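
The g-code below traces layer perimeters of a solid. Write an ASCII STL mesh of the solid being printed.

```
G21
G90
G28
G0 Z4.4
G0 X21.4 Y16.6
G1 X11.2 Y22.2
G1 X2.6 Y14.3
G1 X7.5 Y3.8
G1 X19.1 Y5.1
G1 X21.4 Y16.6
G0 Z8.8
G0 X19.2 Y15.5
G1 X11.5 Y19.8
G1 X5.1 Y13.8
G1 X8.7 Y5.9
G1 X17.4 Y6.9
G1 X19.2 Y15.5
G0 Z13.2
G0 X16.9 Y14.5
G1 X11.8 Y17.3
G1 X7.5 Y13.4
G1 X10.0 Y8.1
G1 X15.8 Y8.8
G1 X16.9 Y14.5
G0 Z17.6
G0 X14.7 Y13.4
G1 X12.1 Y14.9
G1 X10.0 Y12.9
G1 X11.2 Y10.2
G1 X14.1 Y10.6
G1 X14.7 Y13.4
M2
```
solid part
  facet normal 0.0000 0.0000 -1.0000
    outer loop
      vertex 0.2 14.8 0.0
      vertex 10.9 24.7 0.0
      vertex 23.7 17.6 0.0
    endloop
  endfacet
  facet normal 0.0000 0.0000 -1.0000
    outer loop
      vertex 6.3 1.6 0.0
      vertex 0.2 14.8 0.0
      vertex 23.7 17.6 0.0
    endloop
  endfacet
  facet normal 0.0000 0.0000 -1.0000
    outer loop
      vertex 20.8 3.3 0.0
      vertex 6.3 1.6 0.0
      vertex 23.7 17.6 0.0
    endloop
  endfacet
  facet normal 0.4414 0.7957 0.4148
    outer loop
      vertex 23.7 17.6 0.0
      vertex 10.9 24.7 0.0
      vertex 12.4 12.4 22.0
    endloop
  endfacet
  facet normal -0.6178 0.6677 0.4154
    outer loop
      vertex 10.9 24.7 0.0
      vertex 0.2 14.8 0.0
      vertex 12.4 12.4 22.0
    endloop
  endfacet
  facet normal -0.8254 -0.3814 0.4161
    outer loop
      vertex 0.2 14.8 0.0
      vertex 6.3 1.6 0.0
      vertex 12.4 12.4 22.0
    endloop
  endfacet
  facet normal 0.1060 -0.9039 0.4144
    outer loop
      vertex 6.3 1.6 0.0
      vertex 20.8 3.3 0.0
      vertex 12.4 12.4 22.0
    endloop
  endfacet
  facet normal 0.8916 -0.1808 0.4152
    outer loop
      vertex 20.8 3.3 0.0
      vertex 23.7 17.6 0.0
      vertex 12.4 12.4 22.0
    endloop
  endfacet
endsolid part

The G0 Z moves step by Δz≈4.4 mm. The G1 loops shrink linearly with z, so the solid tapers from its base footprint up to z≈22. Closing with a flat bottom cap and the tapered top and triangulating gives 8 facets — a regular 5-sided pyramid, base circumscribed radius ≈ 12.4 mm, apex at z ≈ 22 mm.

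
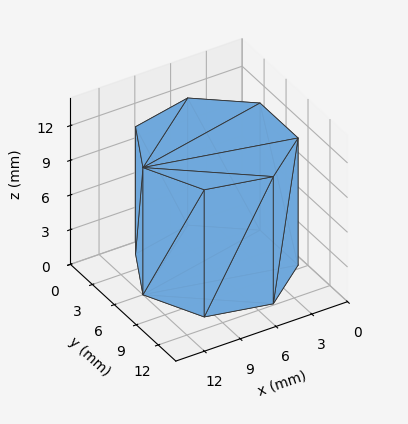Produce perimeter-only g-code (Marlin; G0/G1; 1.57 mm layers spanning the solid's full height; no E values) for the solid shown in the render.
Reading the render: the shape is a regular 7-sided prism (a cylinder approximated with 7 flat sides), circumscribed radius ≈ 6 mm, height ≈ 11 mm (dimensions read to the nearest mm from the axis ticks). For the g-code, the solid's height is divided into equal slices at the stated Δz and each level perimeter traced with G1 moves after a G0 lift.

; perimeter-only toolpath
G21 ; units = mm
G90 ; absolute positioning
G28 ; home
; layer 1
G0 Z1.57
G0 X12.00 Y6.00
G1 X9.74 Y10.69
G1 X4.66 Y11.85
G1 X0.59 Y8.60
G1 X0.59 Y3.40
G1 X4.66 Y0.15
G1 X9.74 Y1.31
G1 X12.00 Y6.00
; layer 2
G0 Z3.14
G0 X12.00 Y6.00
G1 X9.74 Y10.69
G1 X4.66 Y11.85
G1 X0.59 Y8.60
G1 X0.59 Y3.40
G1 X4.66 Y0.15
G1 X9.74 Y1.31
G1 X12.00 Y6.00
; layer 3
G0 Z4.71
G0 X12.00 Y6.00
G1 X9.74 Y10.69
G1 X4.66 Y11.85
G1 X0.59 Y8.60
G1 X0.59 Y3.40
G1 X4.66 Y0.15
G1 X9.74 Y1.31
G1 X12.00 Y6.00
; layer 4
G0 Z6.29
G0 X12.00 Y6.00
G1 X9.74 Y10.69
G1 X4.66 Y11.85
G1 X0.59 Y8.60
G1 X0.59 Y3.40
G1 X4.66 Y0.15
G1 X9.74 Y1.31
G1 X12.00 Y6.00
; layer 5
G0 Z7.86
G0 X12.00 Y6.00
G1 X9.74 Y10.69
G1 X4.66 Y11.85
G1 X0.59 Y8.60
G1 X0.59 Y3.40
G1 X4.66 Y0.15
G1 X9.74 Y1.31
G1 X12.00 Y6.00
; layer 6
G0 Z9.43
G0 X12.00 Y6.00
G1 X9.74 Y10.69
G1 X4.66 Y11.85
G1 X0.59 Y8.60
G1 X0.59 Y3.40
G1 X4.66 Y0.15
G1 X9.74 Y1.31
G1 X12.00 Y6.00
; layer 7
G0 Z11.00
G0 X12.00 Y6.00
G1 X9.74 Y10.69
G1 X4.66 Y11.85
G1 X0.59 Y8.60
G1 X0.59 Y3.40
G1 X4.66 Y0.15
G1 X9.74 Y1.31
G1 X12.00 Y6.00
M2 ; end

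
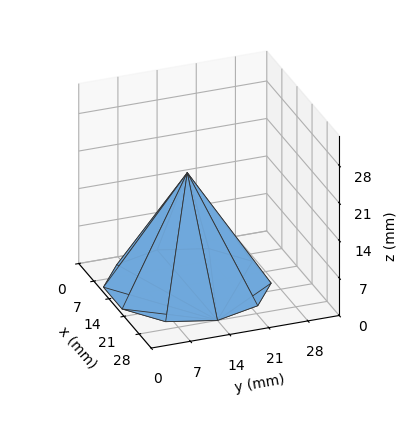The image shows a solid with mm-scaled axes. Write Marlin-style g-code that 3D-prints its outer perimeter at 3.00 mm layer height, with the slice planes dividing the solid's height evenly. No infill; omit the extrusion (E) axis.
Reading the render: the shape is a regular 10-sided pyramid, base circumscribed radius ≈ 14 mm, apex at z ≈ 21 mm (dimensions read to the nearest mm from the axis ticks). For the g-code, the solid's height is divided into equal slices at the stated Δz and each level perimeter traced with G1 moves after a G0 lift.

; perimeter-only toolpath
G21 ; units = mm
G90 ; absolute positioning
G28 ; home
; layer 1
G0 Z3.00
G0 X26.00 Y14.00
G1 X23.71 Y21.05
G1 X17.71 Y25.41
G1 X10.29 Y25.41
G1 X4.29 Y21.05
G1 X2.00 Y14.00
G1 X4.29 Y6.95
G1 X10.29 Y2.59
G1 X17.71 Y2.59
G1 X23.71 Y6.95
G1 X26.00 Y14.00
; layer 2
G0 Z6.00
G0 X24.00 Y14.00
G1 X22.09 Y19.88
G1 X17.09 Y23.51
G1 X10.91 Y23.51
G1 X5.91 Y19.88
G1 X4.00 Y14.00
G1 X5.91 Y8.12
G1 X10.91 Y4.49
G1 X17.09 Y4.49
G1 X22.09 Y8.12
G1 X24.00 Y14.00
; layer 3
G0 Z9.00
G0 X22.00 Y14.00
G1 X20.47 Y18.70
G1 X16.47 Y21.61
G1 X11.53 Y21.61
G1 X7.53 Y18.70
G1 X6.00 Y14.00
G1 X7.53 Y9.30
G1 X11.53 Y6.39
G1 X16.47 Y6.39
G1 X20.47 Y9.30
G1 X22.00 Y14.00
; layer 4
G0 Z12.00
G0 X20.00 Y14.00
G1 X18.86 Y17.53
G1 X15.86 Y19.70
G1 X12.14 Y19.70
G1 X9.14 Y17.53
G1 X8.00 Y14.00
G1 X9.14 Y10.47
G1 X12.14 Y8.30
G1 X15.86 Y8.30
G1 X18.86 Y10.47
G1 X20.00 Y14.00
; layer 5
G0 Z15.00
G0 X18.00 Y14.00
G1 X17.24 Y16.35
G1 X15.24 Y17.80
G1 X12.76 Y17.80
G1 X10.76 Y16.35
G1 X10.00 Y14.00
G1 X10.76 Y11.65
G1 X12.76 Y10.20
G1 X15.24 Y10.20
G1 X17.24 Y11.65
G1 X18.00 Y14.00
; layer 6
G0 Z18.00
G0 X16.00 Y14.00
G1 X15.62 Y15.18
G1 X14.62 Y15.90
G1 X13.38 Y15.90
G1 X12.38 Y15.18
G1 X12.00 Y14.00
G1 X12.38 Y12.82
G1 X13.38 Y12.10
G1 X14.62 Y12.10
G1 X15.62 Y12.82
G1 X16.00 Y14.00
M2 ; end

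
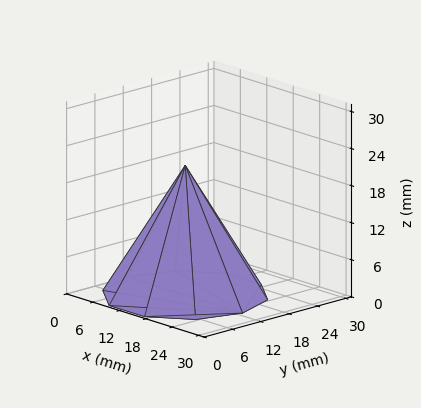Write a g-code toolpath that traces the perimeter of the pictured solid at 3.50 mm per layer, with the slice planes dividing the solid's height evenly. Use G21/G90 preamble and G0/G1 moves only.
Reading the render: the shape is a regular 10-sided pyramid, base circumscribed radius ≈ 13 mm, apex at z ≈ 21 mm (dimensions read to the nearest mm from the axis ticks). For the g-code, the solid's height is divided into equal slices at the stated Δz and each level perimeter traced with G1 moves after a G0 lift.

; perimeter-only toolpath
G21 ; units = mm
G90 ; absolute positioning
G28 ; home
; layer 1
G0 Z3.50
G0 X23.83 Y13.00
G1 X21.77 Y19.37
G1 X16.35 Y23.30
G1 X9.65 Y23.30
G1 X4.23 Y19.37
G1 X2.17 Y13.00
G1 X4.23 Y6.63
G1 X9.65 Y2.70
G1 X16.35 Y2.70
G1 X21.77 Y6.63
G1 X23.83 Y13.00
; layer 2
G0 Z7.00
G0 X21.67 Y13.00
G1 X20.01 Y18.09
G1 X15.68 Y21.24
G1 X10.32 Y21.24
G1 X5.99 Y18.09
G1 X4.33 Y13.00
G1 X5.99 Y7.91
G1 X10.32 Y4.76
G1 X15.68 Y4.76
G1 X20.01 Y7.91
G1 X21.67 Y13.00
; layer 3
G0 Z10.50
G0 X19.50 Y13.00
G1 X18.26 Y16.82
G1 X15.01 Y19.18
G1 X10.99 Y19.18
G1 X7.74 Y16.82
G1 X6.50 Y13.00
G1 X7.74 Y9.18
G1 X10.99 Y6.82
G1 X15.01 Y6.82
G1 X18.26 Y9.18
G1 X19.50 Y13.00
; layer 4
G0 Z14.00
G0 X17.33 Y13.00
G1 X16.51 Y15.55
G1 X14.34 Y17.12
G1 X11.66 Y17.12
G1 X9.49 Y15.55
G1 X8.67 Y13.00
G1 X9.49 Y10.45
G1 X11.66 Y8.88
G1 X14.34 Y8.88
G1 X16.51 Y10.45
G1 X17.33 Y13.00
; layer 5
G0 Z17.50
G0 X15.17 Y13.00
G1 X14.75 Y14.27
G1 X13.67 Y15.06
G1 X12.33 Y15.06
G1 X11.25 Y14.27
G1 X10.83 Y13.00
G1 X11.25 Y11.73
G1 X12.33 Y10.94
G1 X13.67 Y10.94
G1 X14.75 Y11.73
G1 X15.17 Y13.00
M2 ; end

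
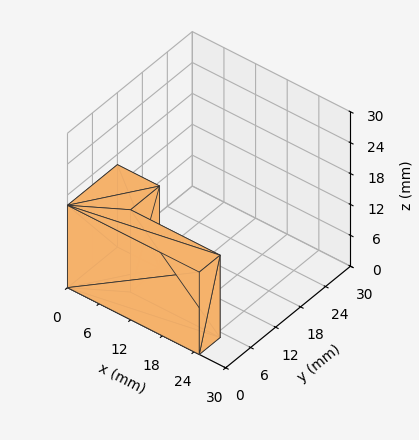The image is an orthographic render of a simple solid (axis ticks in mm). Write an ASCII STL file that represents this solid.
Reading the render: the shape is an L-shaped prism: outer 25 × 12 mm, arm thicknesses ≈ 5 mm (horizontal) and 8 mm (vertical), extruded 16 mm in z (dimensions read to the nearest mm from the axis ticks). For the STL, each face is triangulated and given an outward normal.

solid part
  facet normal 0.0000 0.0000 -1.0000
    outer loop
      vertex 25.000 5.000 0.000
      vertex 25.000 0.000 0.000
      vertex 0.000 0.000 0.000
    endloop
  endfacet
  facet normal 0.0000 0.0000 -1.0000
    outer loop
      vertex 8.000 5.000 0.000
      vertex 25.000 5.000 0.000
      vertex 0.000 0.000 0.000
    endloop
  endfacet
  facet normal 0.0000 0.0000 -1.0000
    outer loop
      vertex 8.000 12.000 0.000
      vertex 8.000 5.000 0.000
      vertex 0.000 0.000 0.000
    endloop
  endfacet
  facet normal 0.0000 0.0000 -1.0000
    outer loop
      vertex 0.000 12.000 0.000
      vertex 8.000 12.000 0.000
      vertex 0.000 0.000 0.000
    endloop
  endfacet
  facet normal 0.0000 0.0000 1.0000
    outer loop
      vertex 0.000 0.000 16.000
      vertex 25.000 0.000 16.000
      vertex 25.000 5.000 16.000
    endloop
  endfacet
  facet normal 0.0000 0.0000 1.0000
    outer loop
      vertex 0.000 0.000 16.000
      vertex 25.000 5.000 16.000
      vertex 8.000 5.000 16.000
    endloop
  endfacet
  facet normal 0.0000 0.0000 1.0000
    outer loop
      vertex 0.000 0.000 16.000
      vertex 8.000 5.000 16.000
      vertex 8.000 12.000 16.000
    endloop
  endfacet
  facet normal 0.0000 0.0000 1.0000
    outer loop
      vertex 0.000 0.000 16.000
      vertex 8.000 12.000 16.000
      vertex 0.000 12.000 16.000
    endloop
  endfacet
  facet normal 0.0000 -1.0000 0.0000
    outer loop
      vertex 0.000 0.000 0.000
      vertex 25.000 0.000 0.000
      vertex 25.000 0.000 16.000
    endloop
  endfacet
  facet normal 0.0000 -1.0000 0.0000
    outer loop
      vertex 0.000 0.000 0.000
      vertex 25.000 0.000 16.000
      vertex 0.000 0.000 16.000
    endloop
  endfacet
  facet normal 1.0000 0.0000 0.0000
    outer loop
      vertex 25.000 0.000 0.000
      vertex 25.000 5.000 0.000
      vertex 25.000 5.000 16.000
    endloop
  endfacet
  facet normal 1.0000 0.0000 0.0000
    outer loop
      vertex 25.000 0.000 0.000
      vertex 25.000 5.000 16.000
      vertex 25.000 0.000 16.000
    endloop
  endfacet
  facet normal 0.0000 1.0000 0.0000
    outer loop
      vertex 25.000 5.000 0.000
      vertex 8.000 5.000 0.000
      vertex 8.000 5.000 16.000
    endloop
  endfacet
  facet normal 0.0000 1.0000 0.0000
    outer loop
      vertex 25.000 5.000 0.000
      vertex 8.000 5.000 16.000
      vertex 25.000 5.000 16.000
    endloop
  endfacet
  facet normal 1.0000 0.0000 0.0000
    outer loop
      vertex 8.000 5.000 0.000
      vertex 8.000 12.000 0.000
      vertex 8.000 12.000 16.000
    endloop
  endfacet
  facet normal 1.0000 0.0000 0.0000
    outer loop
      vertex 8.000 5.000 0.000
      vertex 8.000 12.000 16.000
      vertex 8.000 5.000 16.000
    endloop
  endfacet
  facet normal 0.0000 1.0000 0.0000
    outer loop
      vertex 8.000 12.000 0.000
      vertex 0.000 12.000 0.000
      vertex 0.000 12.000 16.000
    endloop
  endfacet
  facet normal 0.0000 1.0000 0.0000
    outer loop
      vertex 8.000 12.000 0.000
      vertex 0.000 12.000 16.000
      vertex 8.000 12.000 16.000
    endloop
  endfacet
  facet normal -1.0000 0.0000 0.0000
    outer loop
      vertex 0.000 12.000 0.000
      vertex 0.000 0.000 0.000
      vertex 0.000 0.000 16.000
    endloop
  endfacet
  facet normal -1.0000 0.0000 0.0000
    outer loop
      vertex 0.000 12.000 0.000
      vertex 0.000 0.000 16.000
      vertex 0.000 12.000 16.000
    endloop
  endfacet
endsolid part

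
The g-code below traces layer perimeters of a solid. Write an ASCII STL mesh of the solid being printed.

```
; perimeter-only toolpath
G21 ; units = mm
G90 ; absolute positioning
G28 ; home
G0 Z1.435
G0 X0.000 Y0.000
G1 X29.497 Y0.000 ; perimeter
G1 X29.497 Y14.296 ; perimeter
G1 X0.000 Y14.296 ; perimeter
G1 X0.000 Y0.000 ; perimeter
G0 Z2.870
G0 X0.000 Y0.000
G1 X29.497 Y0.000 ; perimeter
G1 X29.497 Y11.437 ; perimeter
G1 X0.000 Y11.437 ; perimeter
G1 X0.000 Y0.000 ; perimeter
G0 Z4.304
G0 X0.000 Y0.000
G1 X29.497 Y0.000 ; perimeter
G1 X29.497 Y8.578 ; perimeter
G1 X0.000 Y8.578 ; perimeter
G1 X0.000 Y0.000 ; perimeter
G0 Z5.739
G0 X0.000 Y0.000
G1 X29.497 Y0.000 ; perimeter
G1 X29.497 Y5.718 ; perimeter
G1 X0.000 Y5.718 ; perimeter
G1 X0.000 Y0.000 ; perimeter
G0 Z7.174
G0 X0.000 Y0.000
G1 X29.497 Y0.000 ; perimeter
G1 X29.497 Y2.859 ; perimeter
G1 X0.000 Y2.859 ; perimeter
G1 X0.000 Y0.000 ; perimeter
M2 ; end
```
solid part
  facet normal 0.0000 0.0000 -1.0000
    outer loop
      vertex 29.497 17.155 0.000
      vertex 29.497 0.000 0.000
      vertex 0.000 0.000 0.000
    endloop
  endfacet
  facet normal 0.0000 0.0000 -1.0000
    outer loop
      vertex 0.000 17.155 0.000
      vertex 29.497 17.155 0.000
      vertex 0.000 0.000 0.000
    endloop
  endfacet
  facet normal 0.0000 -1.0000 0.0000
    outer loop
      vertex 0.000 0.000 0.000
      vertex 29.497 0.000 0.000
      vertex 29.497 0.000 8.609
    endloop
  endfacet
  facet normal 0.0000 -1.0000 0.0000
    outer loop
      vertex 0.000 0.000 0.000
      vertex 29.497 0.000 8.609
      vertex 0.000 0.000 8.609
    endloop
  endfacet
  facet normal 0.0000 0.4485 0.8938
    outer loop
      vertex 0.000 0.000 8.609
      vertex 29.497 0.000 8.609
      vertex 29.497 17.155 0.000
    endloop
  endfacet
  facet normal 0.0000 0.4485 0.8938
    outer loop
      vertex 0.000 0.000 8.609
      vertex 29.497 17.155 0.000
      vertex 0.000 17.155 0.000
    endloop
  endfacet
  facet normal -1.0000 0.0000 0.0000
    outer loop
      vertex 0.000 0.000 8.609
      vertex 0.000 17.155 0.000
      vertex 0.000 0.000 0.000
    endloop
  endfacet
  facet normal 1.0000 0.0000 0.0000
    outer loop
      vertex 29.497 0.000 0.000
      vertex 29.497 17.155 0.000
      vertex 29.497 0.000 8.609
    endloop
  endfacet
endsolid part

The G0 Z moves step by Δz≈1.435 mm. The G1 loops shrink linearly with z, so the solid tapers from its base footprint up to z≈8.61. Closing with a flat bottom cap and the tapered top and triangulating gives 8 facets — a wedge (ramp): 29.5 × 17.2 mm base, rising to 8.61 mm along the y=0 edge and sloping linearly to z=0 at y=17.2.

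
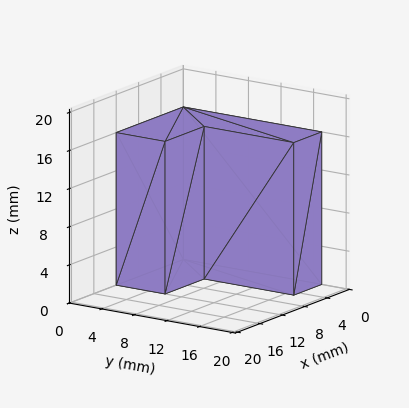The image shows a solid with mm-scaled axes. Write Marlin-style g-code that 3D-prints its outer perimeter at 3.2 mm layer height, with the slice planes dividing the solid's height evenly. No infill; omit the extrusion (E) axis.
Reading the render: the shape is an L-shaped prism: outer 12 × 17 mm, arm thicknesses ≈ 6 mm (horizontal) and 5 mm (vertical), extruded 16 mm in z (dimensions read to the nearest mm from the axis ticks). For the g-code, the solid's height is divided into equal slices at the stated Δz and each level perimeter traced with G1 moves after a G0 lift.

; perimeter-only toolpath
G21 ; units = mm
G90 ; absolute positioning
G28 ; home
; layer 1
G0 Z3.2
G0 X0.0 Y0.0
G1 X12.0 Y0.0
G1 X12.0 Y6.0
G1 X5.0 Y6.0
G1 X5.0 Y17.0
G1 X0.0 Y17.0
G1 X0.0 Y0.0
; layer 2
G0 Z6.4
G0 X0.0 Y0.0
G1 X12.0 Y0.0
G1 X12.0 Y6.0
G1 X5.0 Y6.0
G1 X5.0 Y17.0
G1 X0.0 Y17.0
G1 X0.0 Y0.0
; layer 3
G0 Z9.6
G0 X0.0 Y0.0
G1 X12.0 Y0.0
G1 X12.0 Y6.0
G1 X5.0 Y6.0
G1 X5.0 Y17.0
G1 X0.0 Y17.0
G1 X0.0 Y0.0
; layer 4
G0 Z12.8
G0 X0.0 Y0.0
G1 X12.0 Y0.0
G1 X12.0 Y6.0
G1 X5.0 Y6.0
G1 X5.0 Y17.0
G1 X0.0 Y17.0
G1 X0.0 Y0.0
; layer 5
G0 Z16.0
G0 X0.0 Y0.0
G1 X12.0 Y0.0
G1 X12.0 Y6.0
G1 X5.0 Y6.0
G1 X5.0 Y17.0
G1 X0.0 Y17.0
G1 X0.0 Y0.0
M2 ; end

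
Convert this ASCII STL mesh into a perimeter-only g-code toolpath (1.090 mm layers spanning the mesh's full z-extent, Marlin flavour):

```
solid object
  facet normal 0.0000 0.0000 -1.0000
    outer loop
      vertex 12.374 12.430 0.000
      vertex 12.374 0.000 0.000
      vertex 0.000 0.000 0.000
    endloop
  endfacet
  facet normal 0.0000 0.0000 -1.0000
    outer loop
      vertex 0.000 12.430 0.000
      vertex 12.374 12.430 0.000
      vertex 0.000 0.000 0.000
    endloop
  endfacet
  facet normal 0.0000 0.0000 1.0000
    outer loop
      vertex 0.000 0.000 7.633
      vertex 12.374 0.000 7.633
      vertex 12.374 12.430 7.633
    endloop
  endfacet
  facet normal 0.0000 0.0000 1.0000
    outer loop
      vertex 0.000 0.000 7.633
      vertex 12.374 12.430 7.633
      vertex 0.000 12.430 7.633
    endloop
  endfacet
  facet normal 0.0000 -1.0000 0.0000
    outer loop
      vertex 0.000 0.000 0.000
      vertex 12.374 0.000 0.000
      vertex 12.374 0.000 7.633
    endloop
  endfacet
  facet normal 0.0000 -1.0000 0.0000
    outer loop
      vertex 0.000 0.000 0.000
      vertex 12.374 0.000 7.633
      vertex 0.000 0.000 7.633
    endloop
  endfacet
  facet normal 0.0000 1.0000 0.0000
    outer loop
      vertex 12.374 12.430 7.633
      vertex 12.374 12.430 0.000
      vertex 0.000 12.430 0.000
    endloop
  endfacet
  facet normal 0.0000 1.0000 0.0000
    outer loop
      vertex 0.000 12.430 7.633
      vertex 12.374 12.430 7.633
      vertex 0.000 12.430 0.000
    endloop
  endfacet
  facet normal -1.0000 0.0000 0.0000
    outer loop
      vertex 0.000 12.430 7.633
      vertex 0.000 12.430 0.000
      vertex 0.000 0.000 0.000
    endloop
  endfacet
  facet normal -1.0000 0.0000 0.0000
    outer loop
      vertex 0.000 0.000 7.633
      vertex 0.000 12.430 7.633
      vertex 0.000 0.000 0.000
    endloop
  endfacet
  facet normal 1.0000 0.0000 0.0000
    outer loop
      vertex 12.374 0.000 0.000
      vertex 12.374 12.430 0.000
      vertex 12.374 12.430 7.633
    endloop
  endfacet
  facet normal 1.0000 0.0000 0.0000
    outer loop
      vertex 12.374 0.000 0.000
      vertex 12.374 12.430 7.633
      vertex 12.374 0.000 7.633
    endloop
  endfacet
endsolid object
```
; perimeter-only toolpath
G21 ; units = mm
G90 ; absolute positioning
G28 ; home
; layer 1
G0 Z1.090
G0 X0.000 Y0.000
G1 X12.374 Y0.000
G1 X12.374 Y12.430
G1 X0.000 Y12.430
G1 X0.000 Y0.000
; layer 2
G0 Z2.181
G0 X0.000 Y0.000
G1 X12.374 Y0.000
G1 X12.374 Y12.430
G1 X0.000 Y12.430
G1 X0.000 Y0.000
; layer 3
G0 Z3.271
G0 X0.000 Y0.000
G1 X12.374 Y0.000
G1 X12.374 Y12.430
G1 X0.000 Y12.430
G1 X0.000 Y0.000
; layer 4
G0 Z4.362
G0 X0.000 Y0.000
G1 X12.374 Y0.000
G1 X12.374 Y12.430
G1 X0.000 Y12.430
G1 X0.000 Y0.000
; layer 5
G0 Z5.452
G0 X0.000 Y0.000
G1 X12.374 Y0.000
G1 X12.374 Y12.430
G1 X0.000 Y12.430
G1 X0.000 Y0.000
; layer 6
G0 Z6.543
G0 X0.000 Y0.000
G1 X12.374 Y0.000
G1 X12.374 Y12.430
G1 X0.000 Y12.430
G1 X0.000 Y0.000
; layer 7
G0 Z7.633
G0 X0.000 Y0.000
G1 X12.374 Y0.000
G1 X12.374 Y12.430
G1 X0.000 Y12.430
G1 X0.000 Y0.000
M2 ; end

The solid is a rectangular box, roughly 12.4 × 12.4 mm footprint and 7.63 mm tall. Slicing at Δz = 1.090 mm — 7 equal slices spanning the solid's height, so layer i sits at z = i·h/7 — gives 7 non-empty perimeters. Each is a 4-segment closed polygon; G0 lifts to the layer z and rapids to the start vertex, then G1 traces the edges.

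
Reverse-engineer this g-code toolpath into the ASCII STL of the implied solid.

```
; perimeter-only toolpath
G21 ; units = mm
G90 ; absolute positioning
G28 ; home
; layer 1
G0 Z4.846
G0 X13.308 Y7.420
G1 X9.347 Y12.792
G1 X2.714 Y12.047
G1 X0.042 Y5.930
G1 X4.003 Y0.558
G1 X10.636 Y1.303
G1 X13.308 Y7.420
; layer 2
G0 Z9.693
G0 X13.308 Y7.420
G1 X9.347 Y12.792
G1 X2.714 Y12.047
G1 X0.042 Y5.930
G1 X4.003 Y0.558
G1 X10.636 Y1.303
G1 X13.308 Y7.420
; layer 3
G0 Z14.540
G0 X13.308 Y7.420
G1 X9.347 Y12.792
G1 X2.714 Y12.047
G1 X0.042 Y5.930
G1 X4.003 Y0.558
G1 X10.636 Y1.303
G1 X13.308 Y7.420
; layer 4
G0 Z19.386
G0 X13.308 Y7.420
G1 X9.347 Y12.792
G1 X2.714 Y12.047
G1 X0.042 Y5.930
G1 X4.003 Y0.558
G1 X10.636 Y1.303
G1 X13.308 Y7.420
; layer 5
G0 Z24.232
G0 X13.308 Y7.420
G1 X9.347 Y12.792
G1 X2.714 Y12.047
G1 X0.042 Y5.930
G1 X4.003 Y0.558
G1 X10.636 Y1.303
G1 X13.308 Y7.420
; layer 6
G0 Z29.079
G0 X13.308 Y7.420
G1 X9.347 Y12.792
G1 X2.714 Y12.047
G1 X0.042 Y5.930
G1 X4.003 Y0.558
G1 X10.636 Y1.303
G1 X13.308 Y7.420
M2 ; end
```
solid part
  facet normal 0.0000 0.0000 -1.0000
    outer loop
      vertex 2.714 12.047 0.000
      vertex 9.347 12.792 0.000
      vertex 13.308 7.420 0.000
    endloop
  endfacet
  facet normal 0.0000 0.0000 -1.0000
    outer loop
      vertex 0.042 5.930 0.000
      vertex 2.714 12.047 0.000
      vertex 13.308 7.420 0.000
    endloop
  endfacet
  facet normal 0.0000 0.0000 -1.0000
    outer loop
      vertex 4.003 0.558 0.000
      vertex 0.042 5.930 0.000
      vertex 13.308 7.420 0.000
    endloop
  endfacet
  facet normal 0.0000 0.0000 -1.0000
    outer loop
      vertex 10.636 1.303 0.000
      vertex 4.003 0.558 0.000
      vertex 13.308 7.420 0.000
    endloop
  endfacet
  facet normal 0.0000 0.0000 1.0000
    outer loop
      vertex 13.308 7.420 29.079
      vertex 9.347 12.792 29.079
      vertex 2.714 12.047 29.079
    endloop
  endfacet
  facet normal 0.0000 0.0000 1.0000
    outer loop
      vertex 13.308 7.420 29.079
      vertex 2.714 12.047 29.079
      vertex 0.042 5.930 29.079
    endloop
  endfacet
  facet normal 0.0000 0.0000 1.0000
    outer loop
      vertex 13.308 7.420 29.079
      vertex 0.042 5.930 29.079
      vertex 4.003 0.558 29.079
    endloop
  endfacet
  facet normal 0.0000 0.0000 1.0000
    outer loop
      vertex 13.308 7.420 29.079
      vertex 4.003 0.558 29.079
      vertex 10.636 1.303 29.079
    endloop
  endfacet
  facet normal 0.8049 0.5935 0.0000
    outer loop
      vertex 13.308 7.420 0.000
      vertex 9.347 12.792 0.000
      vertex 9.347 12.792 29.079
    endloop
  endfacet
  facet normal 0.8049 0.5935 0.0000
    outer loop
      vertex 13.308 7.420 0.000
      vertex 9.347 12.792 29.079
      vertex 13.308 7.420 29.079
    endloop
  endfacet
  facet normal -0.1116 0.9938 0.0000
    outer loop
      vertex 9.347 12.792 0.000
      vertex 2.714 12.047 0.000
      vertex 2.714 12.047 29.079
    endloop
  endfacet
  facet normal -0.1116 0.9938 0.0000
    outer loop
      vertex 9.347 12.792 0.000
      vertex 2.714 12.047 29.079
      vertex 9.347 12.792 29.079
    endloop
  endfacet
  facet normal -0.9164 0.4003 0.0000
    outer loop
      vertex 2.714 12.047 0.000
      vertex 0.042 5.930 0.000
      vertex 0.042 5.930 29.079
    endloop
  endfacet
  facet normal -0.9164 0.4003 0.0000
    outer loop
      vertex 2.714 12.047 0.000
      vertex 0.042 5.930 29.079
      vertex 2.714 12.047 29.079
    endloop
  endfacet
  facet normal -0.8049 -0.5935 0.0000
    outer loop
      vertex 0.042 5.930 0.000
      vertex 4.003 0.558 0.000
      vertex 4.003 0.558 29.079
    endloop
  endfacet
  facet normal -0.8049 -0.5935 0.0000
    outer loop
      vertex 0.042 5.930 0.000
      vertex 4.003 0.558 29.079
      vertex 0.042 5.930 29.079
    endloop
  endfacet
  facet normal 0.1116 -0.9938 0.0000
    outer loop
      vertex 4.003 0.558 0.000
      vertex 10.636 1.303 0.000
      vertex 10.636 1.303 29.079
    endloop
  endfacet
  facet normal 0.1116 -0.9938 0.0000
    outer loop
      vertex 4.003 0.558 0.000
      vertex 10.636 1.303 29.079
      vertex 4.003 0.558 29.079
    endloop
  endfacet
  facet normal 0.9164 -0.4003 0.0000
    outer loop
      vertex 10.636 1.303 0.000
      vertex 13.308 7.420 0.000
      vertex 13.308 7.420 29.079
    endloop
  endfacet
  facet normal 0.9164 -0.4003 0.0000
    outer loop
      vertex 10.636 1.303 0.000
      vertex 13.308 7.420 29.079
      vertex 10.636 1.303 29.079
    endloop
  endfacet
endsolid part

The G0 Z moves step by Δz≈4.846 mm. Every layer's G1 loop is the same polygon, so the solid is a straight extrusion of it from z=0 to z≈29.1. Closing with flat bottom and top caps and triangulating gives 20 facets — a regular 6-sided prism (a cylinder approximated with 6 flat sides), circumscribed radius ≈ 6.67 mm, height ≈ 29.1 mm.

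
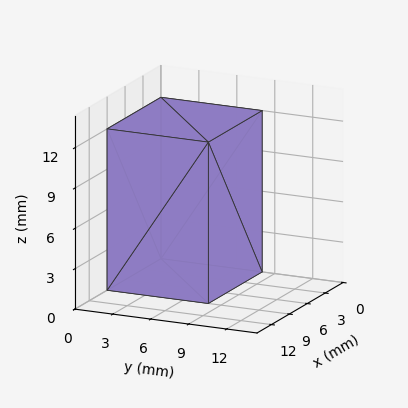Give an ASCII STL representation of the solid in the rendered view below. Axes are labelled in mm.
Reading the render: the shape is a rectangular box, roughly 9 × 8 mm footprint and 12 mm tall (dimensions read to the nearest mm from the axis ticks). For the STL, each face is triangulated and given an outward normal.

solid part
  facet normal 0.0000 0.0000 -1.0000
    outer loop
      vertex 9.000 8.000 0.000
      vertex 9.000 0.000 0.000
      vertex 0.000 0.000 0.000
    endloop
  endfacet
  facet normal 0.0000 0.0000 -1.0000
    outer loop
      vertex 0.000 8.000 0.000
      vertex 9.000 8.000 0.000
      vertex 0.000 0.000 0.000
    endloop
  endfacet
  facet normal 0.0000 0.0000 1.0000
    outer loop
      vertex 0.000 0.000 12.000
      vertex 9.000 0.000 12.000
      vertex 9.000 8.000 12.000
    endloop
  endfacet
  facet normal 0.0000 0.0000 1.0000
    outer loop
      vertex 0.000 0.000 12.000
      vertex 9.000 8.000 12.000
      vertex 0.000 8.000 12.000
    endloop
  endfacet
  facet normal 0.0000 -1.0000 0.0000
    outer loop
      vertex 0.000 0.000 0.000
      vertex 9.000 0.000 0.000
      vertex 9.000 0.000 12.000
    endloop
  endfacet
  facet normal 0.0000 -1.0000 0.0000
    outer loop
      vertex 0.000 0.000 0.000
      vertex 9.000 0.000 12.000
      vertex 0.000 0.000 12.000
    endloop
  endfacet
  facet normal 0.0000 1.0000 0.0000
    outer loop
      vertex 9.000 8.000 12.000
      vertex 9.000 8.000 0.000
      vertex 0.000 8.000 0.000
    endloop
  endfacet
  facet normal 0.0000 1.0000 0.0000
    outer loop
      vertex 0.000 8.000 12.000
      vertex 9.000 8.000 12.000
      vertex 0.000 8.000 0.000
    endloop
  endfacet
  facet normal -1.0000 0.0000 0.0000
    outer loop
      vertex 0.000 8.000 12.000
      vertex 0.000 8.000 0.000
      vertex 0.000 0.000 0.000
    endloop
  endfacet
  facet normal -1.0000 0.0000 0.0000
    outer loop
      vertex 0.000 0.000 12.000
      vertex 0.000 8.000 12.000
      vertex 0.000 0.000 0.000
    endloop
  endfacet
  facet normal 1.0000 0.0000 0.0000
    outer loop
      vertex 9.000 0.000 0.000
      vertex 9.000 8.000 0.000
      vertex 9.000 8.000 12.000
    endloop
  endfacet
  facet normal 1.0000 0.0000 0.0000
    outer loop
      vertex 9.000 0.000 0.000
      vertex 9.000 8.000 12.000
      vertex 9.000 0.000 12.000
    endloop
  endfacet
endsolid part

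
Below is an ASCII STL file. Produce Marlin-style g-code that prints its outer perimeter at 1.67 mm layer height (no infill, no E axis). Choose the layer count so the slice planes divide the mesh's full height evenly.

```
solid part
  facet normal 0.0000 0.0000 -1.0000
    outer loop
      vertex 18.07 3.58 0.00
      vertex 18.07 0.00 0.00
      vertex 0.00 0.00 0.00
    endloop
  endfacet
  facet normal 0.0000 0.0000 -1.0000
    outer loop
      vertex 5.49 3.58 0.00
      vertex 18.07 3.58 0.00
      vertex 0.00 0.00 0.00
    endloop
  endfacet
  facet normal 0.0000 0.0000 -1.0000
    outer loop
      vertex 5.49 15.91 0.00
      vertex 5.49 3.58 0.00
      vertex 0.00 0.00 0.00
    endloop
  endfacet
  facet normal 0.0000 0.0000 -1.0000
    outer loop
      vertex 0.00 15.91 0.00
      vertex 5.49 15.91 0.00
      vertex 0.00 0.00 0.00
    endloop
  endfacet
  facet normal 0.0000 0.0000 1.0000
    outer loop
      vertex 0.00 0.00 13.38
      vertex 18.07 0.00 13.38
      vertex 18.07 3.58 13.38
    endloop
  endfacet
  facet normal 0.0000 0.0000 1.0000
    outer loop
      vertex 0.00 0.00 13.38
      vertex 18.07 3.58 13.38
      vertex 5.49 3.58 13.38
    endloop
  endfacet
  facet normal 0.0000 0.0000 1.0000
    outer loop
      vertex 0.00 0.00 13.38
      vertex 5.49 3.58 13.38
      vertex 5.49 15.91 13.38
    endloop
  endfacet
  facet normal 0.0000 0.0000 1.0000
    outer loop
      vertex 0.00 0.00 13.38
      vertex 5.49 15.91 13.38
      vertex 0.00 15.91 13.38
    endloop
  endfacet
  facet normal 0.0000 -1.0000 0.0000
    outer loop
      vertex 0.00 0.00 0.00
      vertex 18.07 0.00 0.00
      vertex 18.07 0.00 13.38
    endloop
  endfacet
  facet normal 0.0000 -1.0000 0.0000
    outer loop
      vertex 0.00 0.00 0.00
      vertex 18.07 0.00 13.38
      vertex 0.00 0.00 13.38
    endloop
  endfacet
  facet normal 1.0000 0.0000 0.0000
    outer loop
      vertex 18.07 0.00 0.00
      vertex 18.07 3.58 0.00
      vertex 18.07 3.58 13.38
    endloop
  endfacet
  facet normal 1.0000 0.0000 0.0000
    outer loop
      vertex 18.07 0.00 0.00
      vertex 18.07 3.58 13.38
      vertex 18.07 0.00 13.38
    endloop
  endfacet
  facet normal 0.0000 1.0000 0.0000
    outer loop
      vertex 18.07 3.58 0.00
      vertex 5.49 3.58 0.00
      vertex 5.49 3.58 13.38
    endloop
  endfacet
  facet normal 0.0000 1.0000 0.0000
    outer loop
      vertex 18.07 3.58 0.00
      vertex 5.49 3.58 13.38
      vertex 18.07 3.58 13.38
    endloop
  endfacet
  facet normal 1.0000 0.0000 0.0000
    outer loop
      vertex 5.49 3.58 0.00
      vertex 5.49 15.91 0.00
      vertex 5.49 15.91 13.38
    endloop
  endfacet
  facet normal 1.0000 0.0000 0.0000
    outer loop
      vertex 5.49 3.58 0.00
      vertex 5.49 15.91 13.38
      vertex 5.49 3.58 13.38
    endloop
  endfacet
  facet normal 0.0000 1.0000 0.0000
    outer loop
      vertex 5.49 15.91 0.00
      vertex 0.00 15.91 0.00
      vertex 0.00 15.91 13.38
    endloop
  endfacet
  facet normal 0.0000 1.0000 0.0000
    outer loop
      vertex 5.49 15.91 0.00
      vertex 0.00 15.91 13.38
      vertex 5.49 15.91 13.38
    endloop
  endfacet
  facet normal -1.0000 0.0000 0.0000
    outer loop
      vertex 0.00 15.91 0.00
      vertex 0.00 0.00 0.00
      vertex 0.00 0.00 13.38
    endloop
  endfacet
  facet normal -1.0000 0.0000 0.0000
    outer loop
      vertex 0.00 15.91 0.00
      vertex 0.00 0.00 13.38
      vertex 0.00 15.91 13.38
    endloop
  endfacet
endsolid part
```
; perimeter-only toolpath
G21 ; units = mm
G90 ; absolute positioning
G28 ; home
; layer 1
G0 Z1.67
G0 X0.00 Y0.00
G1 X18.07 Y0.00
G1 X18.07 Y3.58
G1 X5.49 Y3.58
G1 X5.49 Y15.91
G1 X0.00 Y15.91
G1 X0.00 Y0.00
; layer 2
G0 Z3.35
G0 X0.00 Y0.00
G1 X18.07 Y0.00
G1 X18.07 Y3.58
G1 X5.49 Y3.58
G1 X5.49 Y15.91
G1 X0.00 Y15.91
G1 X0.00 Y0.00
; layer 3
G0 Z5.02
G0 X0.00 Y0.00
G1 X18.07 Y0.00
G1 X18.07 Y3.58
G1 X5.49 Y3.58
G1 X5.49 Y15.91
G1 X0.00 Y15.91
G1 X0.00 Y0.00
; layer 4
G0 Z6.69
G0 X0.00 Y0.00
G1 X18.07 Y0.00
G1 X18.07 Y3.58
G1 X5.49 Y3.58
G1 X5.49 Y15.91
G1 X0.00 Y15.91
G1 X0.00 Y0.00
; layer 5
G0 Z8.36
G0 X0.00 Y0.00
G1 X18.07 Y0.00
G1 X18.07 Y3.58
G1 X5.49 Y3.58
G1 X5.49 Y15.91
G1 X0.00 Y15.91
G1 X0.00 Y0.00
; layer 6
G0 Z10.04
G0 X0.00 Y0.00
G1 X18.07 Y0.00
G1 X18.07 Y3.58
G1 X5.49 Y3.58
G1 X5.49 Y15.91
G1 X0.00 Y15.91
G1 X0.00 Y0.00
; layer 7
G0 Z11.71
G0 X0.00 Y0.00
G1 X18.07 Y0.00
G1 X18.07 Y3.58
G1 X5.49 Y3.58
G1 X5.49 Y15.91
G1 X0.00 Y15.91
G1 X0.00 Y0.00
; layer 8
G0 Z13.38
G0 X0.00 Y0.00
G1 X18.07 Y0.00
G1 X18.07 Y3.58
G1 X5.49 Y3.58
G1 X5.49 Y15.91
G1 X0.00 Y15.91
G1 X0.00 Y0.00
M2 ; end

The solid is an L-shaped prism: outer 18.1 × 15.9 mm, arm thicknesses ≈ 3.58 mm (horizontal) and 5.49 mm (vertical), extruded 13.4 mm in z. Slicing at Δz = 1.67 mm — 8 equal slices spanning the solid's height, so layer i sits at z = i·h/8 — gives 8 non-empty perimeters. Each is a 6-segment closed polygon; G0 lifts to the layer z and rapids to the start vertex, then G1 traces the edges.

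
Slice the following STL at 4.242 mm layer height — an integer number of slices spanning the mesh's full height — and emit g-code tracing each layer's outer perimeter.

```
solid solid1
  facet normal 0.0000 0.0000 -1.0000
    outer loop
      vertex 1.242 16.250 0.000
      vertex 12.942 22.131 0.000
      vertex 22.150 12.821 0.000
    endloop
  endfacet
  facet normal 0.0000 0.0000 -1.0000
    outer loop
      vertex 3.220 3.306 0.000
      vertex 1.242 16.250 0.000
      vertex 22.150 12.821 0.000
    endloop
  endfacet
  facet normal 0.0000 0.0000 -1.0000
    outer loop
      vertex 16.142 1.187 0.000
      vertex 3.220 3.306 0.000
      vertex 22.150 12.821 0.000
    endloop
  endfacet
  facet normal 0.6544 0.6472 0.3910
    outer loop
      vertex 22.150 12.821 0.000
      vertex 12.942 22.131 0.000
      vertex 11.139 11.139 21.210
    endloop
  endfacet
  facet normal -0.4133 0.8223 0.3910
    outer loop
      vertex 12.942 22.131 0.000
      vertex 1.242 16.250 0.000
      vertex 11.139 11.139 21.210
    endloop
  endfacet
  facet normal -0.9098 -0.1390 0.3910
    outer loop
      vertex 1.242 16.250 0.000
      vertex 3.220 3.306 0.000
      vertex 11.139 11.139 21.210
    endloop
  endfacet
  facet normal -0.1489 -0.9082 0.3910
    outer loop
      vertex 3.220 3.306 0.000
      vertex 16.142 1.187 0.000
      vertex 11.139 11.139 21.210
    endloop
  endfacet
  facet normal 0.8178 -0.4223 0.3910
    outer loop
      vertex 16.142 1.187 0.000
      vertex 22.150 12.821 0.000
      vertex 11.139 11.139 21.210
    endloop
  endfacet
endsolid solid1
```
; perimeter-only toolpath
G21 ; units = mm
G90 ; absolute positioning
G28 ; home
; layer 1
G0 Z4.242
G0 X19.948 Y12.485
G1 X12.581 Y19.933
G1 X3.221 Y15.228
G1 X4.804 Y4.873
G1 X15.141 Y3.177
G1 X19.948 Y12.485
; layer 2
G0 Z8.484
G0 X17.746 Y12.148
G1 X12.221 Y17.734
G1 X5.201 Y14.206
G1 X6.388 Y6.439
G1 X14.141 Y5.168
G1 X17.746 Y12.148
; layer 3
G0 Z12.726
G0 X15.543 Y11.812
G1 X11.860 Y15.536
G1 X7.180 Y13.183
G1 X7.971 Y8.006
G1 X13.140 Y7.158
G1 X15.543 Y11.812
; layer 4
G0 Z16.968
G0 X13.341 Y11.475
G1 X11.500 Y13.337
G1 X9.160 Y12.161
G1 X9.555 Y9.572
G1 X12.140 Y9.149
G1 X13.341 Y11.475
M2 ; end

The solid is a regular 5-sided pyramid, base circumscribed radius ≈ 11.1 mm, apex at z ≈ 21.2 mm. Slicing at Δz = 4.242 mm — 5 equal slices spanning the solid's height, so layer i sits at z = i·h/5 — gives 4 non-empty perimeters. Each is a 5-segment closed polygon; G0 lifts to the layer z and rapids to the start vertex, then G1 traces the edges. The cross-section shrinks linearly with z (the slice at the apex is degenerate and omitted).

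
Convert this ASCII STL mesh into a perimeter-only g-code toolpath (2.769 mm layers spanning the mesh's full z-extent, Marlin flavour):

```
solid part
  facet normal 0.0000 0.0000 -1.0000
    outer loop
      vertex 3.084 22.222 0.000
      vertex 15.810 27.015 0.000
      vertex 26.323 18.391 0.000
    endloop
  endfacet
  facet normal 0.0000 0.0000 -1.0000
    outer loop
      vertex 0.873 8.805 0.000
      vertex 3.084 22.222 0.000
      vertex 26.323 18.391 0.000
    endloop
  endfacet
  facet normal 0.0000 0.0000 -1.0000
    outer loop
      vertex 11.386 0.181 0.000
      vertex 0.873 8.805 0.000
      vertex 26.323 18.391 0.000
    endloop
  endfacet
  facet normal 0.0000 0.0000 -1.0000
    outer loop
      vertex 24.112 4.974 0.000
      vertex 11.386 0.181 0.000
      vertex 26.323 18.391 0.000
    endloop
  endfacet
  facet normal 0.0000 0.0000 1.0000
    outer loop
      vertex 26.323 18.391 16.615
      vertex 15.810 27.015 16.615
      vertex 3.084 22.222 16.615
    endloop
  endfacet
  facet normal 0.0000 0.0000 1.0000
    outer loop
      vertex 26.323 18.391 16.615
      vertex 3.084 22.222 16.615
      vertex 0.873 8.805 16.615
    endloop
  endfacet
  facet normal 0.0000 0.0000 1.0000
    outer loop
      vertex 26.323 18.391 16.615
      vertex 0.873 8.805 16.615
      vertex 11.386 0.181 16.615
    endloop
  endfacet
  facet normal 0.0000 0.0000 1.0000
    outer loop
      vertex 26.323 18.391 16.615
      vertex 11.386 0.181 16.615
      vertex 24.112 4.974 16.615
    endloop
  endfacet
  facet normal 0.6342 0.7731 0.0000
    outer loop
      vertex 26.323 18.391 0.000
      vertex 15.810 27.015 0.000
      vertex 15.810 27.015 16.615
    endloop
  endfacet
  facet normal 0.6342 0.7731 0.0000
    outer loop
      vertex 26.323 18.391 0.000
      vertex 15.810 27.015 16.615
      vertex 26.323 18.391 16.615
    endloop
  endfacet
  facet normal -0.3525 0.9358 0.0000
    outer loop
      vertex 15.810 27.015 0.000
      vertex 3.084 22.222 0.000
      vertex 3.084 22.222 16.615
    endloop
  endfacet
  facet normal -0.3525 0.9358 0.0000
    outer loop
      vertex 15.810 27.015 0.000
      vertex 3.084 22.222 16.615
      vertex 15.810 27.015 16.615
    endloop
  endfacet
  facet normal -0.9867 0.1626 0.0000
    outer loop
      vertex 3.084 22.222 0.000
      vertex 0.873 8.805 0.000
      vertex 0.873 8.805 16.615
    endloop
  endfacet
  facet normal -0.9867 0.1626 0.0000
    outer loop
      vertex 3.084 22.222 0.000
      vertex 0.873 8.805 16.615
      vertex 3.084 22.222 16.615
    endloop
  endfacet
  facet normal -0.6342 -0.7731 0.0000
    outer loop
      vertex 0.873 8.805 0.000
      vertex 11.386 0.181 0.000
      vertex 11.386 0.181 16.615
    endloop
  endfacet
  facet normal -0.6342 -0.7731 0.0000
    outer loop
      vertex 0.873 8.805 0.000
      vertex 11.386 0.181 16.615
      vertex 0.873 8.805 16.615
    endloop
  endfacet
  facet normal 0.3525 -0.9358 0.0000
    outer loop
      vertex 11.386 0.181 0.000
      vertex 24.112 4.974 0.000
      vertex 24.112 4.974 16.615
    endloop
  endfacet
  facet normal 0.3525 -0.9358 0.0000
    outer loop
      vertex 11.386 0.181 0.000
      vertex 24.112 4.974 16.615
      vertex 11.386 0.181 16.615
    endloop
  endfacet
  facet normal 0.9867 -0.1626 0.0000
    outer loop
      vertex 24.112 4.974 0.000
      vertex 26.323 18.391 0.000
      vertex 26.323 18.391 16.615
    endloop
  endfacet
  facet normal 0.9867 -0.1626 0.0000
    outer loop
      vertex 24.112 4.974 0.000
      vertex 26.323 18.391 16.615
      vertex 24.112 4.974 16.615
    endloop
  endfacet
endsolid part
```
; perimeter-only toolpath
G21 ; units = mm
G90 ; absolute positioning
G28 ; home
; layer 1
G0 Z2.769
G0 X26.323 Y18.391
G1 X15.810 Y27.015
G1 X3.084 Y22.222
G1 X0.873 Y8.805
G1 X11.386 Y0.181
G1 X24.112 Y4.974
G1 X26.323 Y18.391
; layer 2
G0 Z5.538
G0 X26.323 Y18.391
G1 X15.810 Y27.015
G1 X3.084 Y22.222
G1 X0.873 Y8.805
G1 X11.386 Y0.181
G1 X24.112 Y4.974
G1 X26.323 Y18.391
; layer 3
G0 Z8.307
G0 X26.323 Y18.391
G1 X15.810 Y27.015
G1 X3.084 Y22.222
G1 X0.873 Y8.805
G1 X11.386 Y0.181
G1 X24.112 Y4.974
G1 X26.323 Y18.391
; layer 4
G0 Z11.077
G0 X26.323 Y18.391
G1 X15.810 Y27.015
G1 X3.084 Y22.222
G1 X0.873 Y8.805
G1 X11.386 Y0.181
G1 X24.112 Y4.974
G1 X26.323 Y18.391
; layer 5
G0 Z13.846
G0 X26.323 Y18.391
G1 X15.810 Y27.015
G1 X3.084 Y22.222
G1 X0.873 Y8.805
G1 X11.386 Y0.181
G1 X24.112 Y4.974
G1 X26.323 Y18.391
; layer 6
G0 Z16.615
G0 X26.323 Y18.391
G1 X15.810 Y27.015
G1 X3.084 Y22.222
G1 X0.873 Y8.805
G1 X11.386 Y0.181
G1 X24.112 Y4.974
G1 X26.323 Y18.391
M2 ; end

The solid is a regular 6-sided prism (a cylinder approximated with 6 flat sides), circumscribed radius ≈ 13.6 mm, height ≈ 16.6 mm. Slicing at Δz = 2.769 mm — 6 equal slices spanning the solid's height, so layer i sits at z = i·h/6 — gives 6 non-empty perimeters. Each is a 6-segment closed polygon; G0 lifts to the layer z and rapids to the start vertex, then G1 traces the edges.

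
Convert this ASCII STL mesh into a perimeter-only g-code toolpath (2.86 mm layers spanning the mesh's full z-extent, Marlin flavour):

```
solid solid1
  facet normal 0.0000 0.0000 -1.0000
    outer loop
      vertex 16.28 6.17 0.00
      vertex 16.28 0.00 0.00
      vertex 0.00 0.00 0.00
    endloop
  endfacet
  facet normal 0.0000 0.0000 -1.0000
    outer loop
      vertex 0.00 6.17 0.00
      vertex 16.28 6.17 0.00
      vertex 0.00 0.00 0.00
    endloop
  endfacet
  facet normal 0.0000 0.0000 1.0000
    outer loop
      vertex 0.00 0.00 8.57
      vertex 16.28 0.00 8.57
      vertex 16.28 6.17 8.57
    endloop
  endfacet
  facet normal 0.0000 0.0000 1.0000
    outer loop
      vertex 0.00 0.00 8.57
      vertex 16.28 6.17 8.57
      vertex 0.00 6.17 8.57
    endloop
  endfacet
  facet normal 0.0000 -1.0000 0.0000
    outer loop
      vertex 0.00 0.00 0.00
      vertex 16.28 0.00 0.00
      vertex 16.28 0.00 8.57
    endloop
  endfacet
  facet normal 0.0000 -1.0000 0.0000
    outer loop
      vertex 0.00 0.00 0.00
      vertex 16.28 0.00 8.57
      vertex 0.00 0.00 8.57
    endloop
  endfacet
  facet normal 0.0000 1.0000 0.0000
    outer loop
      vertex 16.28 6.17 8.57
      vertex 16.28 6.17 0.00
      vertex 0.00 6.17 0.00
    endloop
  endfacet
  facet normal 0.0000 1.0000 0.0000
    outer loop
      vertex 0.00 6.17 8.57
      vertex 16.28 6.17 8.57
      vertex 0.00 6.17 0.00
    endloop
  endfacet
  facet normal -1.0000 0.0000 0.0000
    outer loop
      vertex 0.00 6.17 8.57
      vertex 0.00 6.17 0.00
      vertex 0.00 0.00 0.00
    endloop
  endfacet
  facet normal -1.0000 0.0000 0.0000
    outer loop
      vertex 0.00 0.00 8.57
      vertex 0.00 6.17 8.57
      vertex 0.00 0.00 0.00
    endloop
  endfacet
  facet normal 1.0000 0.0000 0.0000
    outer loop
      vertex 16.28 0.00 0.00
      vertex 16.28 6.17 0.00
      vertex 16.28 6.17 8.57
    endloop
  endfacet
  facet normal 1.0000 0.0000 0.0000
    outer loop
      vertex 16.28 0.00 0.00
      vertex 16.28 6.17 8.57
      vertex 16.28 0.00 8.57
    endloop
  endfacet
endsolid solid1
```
; perimeter-only toolpath
G21 ; units = mm
G90 ; absolute positioning
G28 ; home
; layer 1
G0 Z2.86
G0 X0.00 Y0.00
G1 X16.28 Y0.00
G1 X16.28 Y6.17
G1 X0.00 Y6.17
G1 X0.00 Y0.00
; layer 2
G0 Z5.71
G0 X0.00 Y0.00
G1 X16.28 Y0.00
G1 X16.28 Y6.17
G1 X0.00 Y6.17
G1 X0.00 Y0.00
; layer 3
G0 Z8.57
G0 X0.00 Y0.00
G1 X16.28 Y0.00
G1 X16.28 Y6.17
G1 X0.00 Y6.17
G1 X0.00 Y0.00
M2 ; end

The solid is a rectangular box, roughly 16.3 × 6.17 mm footprint and 8.57 mm tall. Slicing at Δz = 2.86 mm — 3 equal slices spanning the solid's height, so layer i sits at z = i·h/3 — gives 3 non-empty perimeters. Each is a 4-segment closed polygon; G0 lifts to the layer z and rapids to the start vertex, then G1 traces the edges.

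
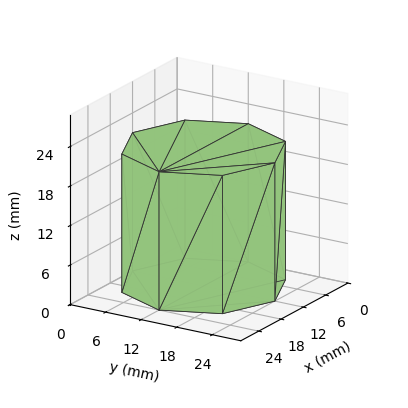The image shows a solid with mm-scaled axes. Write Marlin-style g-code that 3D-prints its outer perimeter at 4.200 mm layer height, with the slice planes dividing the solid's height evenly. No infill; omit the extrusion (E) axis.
Reading the render: the shape is a regular 8-sided prism (a cylinder approximated with 8 flat sides), circumscribed radius ≈ 12 mm, height ≈ 21 mm (dimensions read to the nearest mm from the axis ticks). For the g-code, the solid's height is divided into equal slices at the stated Δz and each level perimeter traced with G1 moves after a G0 lift.

; perimeter-only toolpath
G21 ; units = mm
G90 ; absolute positioning
G28 ; home
; layer 1
G0 Z4.200
G0 X24.000 Y12.000
G1 X20.485 Y20.485
G1 X12.000 Y24.000
G1 X3.515 Y20.485
G1 X0.000 Y12.000
G1 X3.515 Y3.515
G1 X12.000 Y0.000
G1 X20.485 Y3.515
G1 X24.000 Y12.000
; layer 2
G0 Z8.400
G0 X24.000 Y12.000
G1 X20.485 Y20.485
G1 X12.000 Y24.000
G1 X3.515 Y20.485
G1 X0.000 Y12.000
G1 X3.515 Y3.515
G1 X12.000 Y0.000
G1 X20.485 Y3.515
G1 X24.000 Y12.000
; layer 3
G0 Z12.600
G0 X24.000 Y12.000
G1 X20.485 Y20.485
G1 X12.000 Y24.000
G1 X3.515 Y20.485
G1 X0.000 Y12.000
G1 X3.515 Y3.515
G1 X12.000 Y0.000
G1 X20.485 Y3.515
G1 X24.000 Y12.000
; layer 4
G0 Z16.800
G0 X24.000 Y12.000
G1 X20.485 Y20.485
G1 X12.000 Y24.000
G1 X3.515 Y20.485
G1 X0.000 Y12.000
G1 X3.515 Y3.515
G1 X12.000 Y0.000
G1 X20.485 Y3.515
G1 X24.000 Y12.000
; layer 5
G0 Z21.000
G0 X24.000 Y12.000
G1 X20.485 Y20.485
G1 X12.000 Y24.000
G1 X3.515 Y20.485
G1 X0.000 Y12.000
G1 X3.515 Y3.515
G1 X12.000 Y0.000
G1 X20.485 Y3.515
G1 X24.000 Y12.000
M2 ; end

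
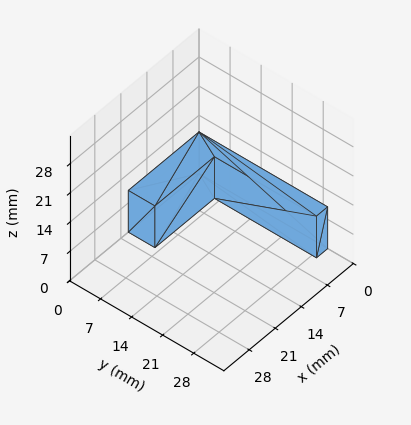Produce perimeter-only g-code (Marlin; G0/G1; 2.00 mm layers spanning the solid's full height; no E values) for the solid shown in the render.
Reading the render: the shape is an L-shaped prism: outer 19 × 29 mm, arm thicknesses ≈ 6 mm (horizontal) and 3 mm (vertical), extruded 10 mm in z (dimensions read to the nearest mm from the axis ticks). For the g-code, the solid's height is divided into equal slices at the stated Δz and each level perimeter traced with G1 moves after a G0 lift.

; perimeter-only toolpath
G21 ; units = mm
G90 ; absolute positioning
G28 ; home
; layer 1
G0 Z2.00
G0 X0.00 Y0.00
G1 X19.00 Y0.00
G1 X19.00 Y6.00
G1 X3.00 Y6.00
G1 X3.00 Y29.00
G1 X0.00 Y29.00
G1 X0.00 Y0.00
; layer 2
G0 Z4.00
G0 X0.00 Y0.00
G1 X19.00 Y0.00
G1 X19.00 Y6.00
G1 X3.00 Y6.00
G1 X3.00 Y29.00
G1 X0.00 Y29.00
G1 X0.00 Y0.00
; layer 3
G0 Z6.00
G0 X0.00 Y0.00
G1 X19.00 Y0.00
G1 X19.00 Y6.00
G1 X3.00 Y6.00
G1 X3.00 Y29.00
G1 X0.00 Y29.00
G1 X0.00 Y0.00
; layer 4
G0 Z8.00
G0 X0.00 Y0.00
G1 X19.00 Y0.00
G1 X19.00 Y6.00
G1 X3.00 Y6.00
G1 X3.00 Y29.00
G1 X0.00 Y29.00
G1 X0.00 Y0.00
; layer 5
G0 Z10.00
G0 X0.00 Y0.00
G1 X19.00 Y0.00
G1 X19.00 Y6.00
G1 X3.00 Y6.00
G1 X3.00 Y29.00
G1 X0.00 Y29.00
G1 X0.00 Y0.00
M2 ; end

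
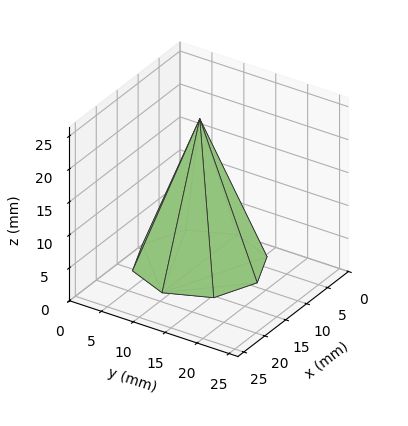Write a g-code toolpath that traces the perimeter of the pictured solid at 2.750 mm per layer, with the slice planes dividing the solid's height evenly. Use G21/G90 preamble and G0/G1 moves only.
Reading the render: the shape is a regular 8-sided pyramid, base circumscribed radius ≈ 9 mm, apex at z ≈ 22 mm (dimensions read to the nearest mm from the axis ticks). For the g-code, the solid's height is divided into equal slices at the stated Δz and each level perimeter traced with G1 moves after a G0 lift.

; perimeter-only toolpath
G21 ; units = mm
G90 ; absolute positioning
G28 ; home
; layer 1
G0 Z2.750
G0 X16.875 Y9.000
G1 X14.569 Y14.569
G1 X9.000 Y16.875
G1 X3.432 Y14.569
G1 X1.125 Y9.000
G1 X3.432 Y3.432
G1 X9.000 Y1.125
G1 X14.569 Y3.432
G1 X16.875 Y9.000
; layer 2
G0 Z5.500
G0 X15.750 Y9.000
G1 X13.773 Y13.773
G1 X9.000 Y15.750
G1 X4.227 Y13.773
G1 X2.250 Y9.000
G1 X4.227 Y4.227
G1 X9.000 Y2.250
G1 X13.773 Y4.227
G1 X15.750 Y9.000
; layer 3
G0 Z8.250
G0 X14.625 Y9.000
G1 X12.978 Y12.978
G1 X9.000 Y14.625
G1 X5.022 Y12.978
G1 X3.375 Y9.000
G1 X5.022 Y5.022
G1 X9.000 Y3.375
G1 X12.978 Y5.022
G1 X14.625 Y9.000
; layer 4
G0 Z11.000
G0 X13.500 Y9.000
G1 X12.182 Y12.182
G1 X9.000 Y13.500
G1 X5.818 Y12.182
G1 X4.500 Y9.000
G1 X5.818 Y5.818
G1 X9.000 Y4.500
G1 X12.182 Y5.818
G1 X13.500 Y9.000
; layer 5
G0 Z13.750
G0 X12.375 Y9.000
G1 X11.386 Y11.386
G1 X9.000 Y12.375
G1 X6.614 Y11.386
G1 X5.625 Y9.000
G1 X6.614 Y6.614
G1 X9.000 Y5.625
G1 X11.386 Y6.614
G1 X12.375 Y9.000
; layer 6
G0 Z16.500
G0 X11.250 Y9.000
G1 X10.591 Y10.591
G1 X9.000 Y11.250
G1 X7.409 Y10.591
G1 X6.750 Y9.000
G1 X7.409 Y7.409
G1 X9.000 Y6.750
G1 X10.591 Y7.409
G1 X11.250 Y9.000
; layer 7
G0 Z19.250
G0 X10.125 Y9.000
G1 X9.796 Y9.796
G1 X9.000 Y10.125
G1 X8.204 Y9.796
G1 X7.875 Y9.000
G1 X8.204 Y8.204
G1 X9.000 Y7.875
G1 X9.796 Y8.204
G1 X10.125 Y9.000
M2 ; end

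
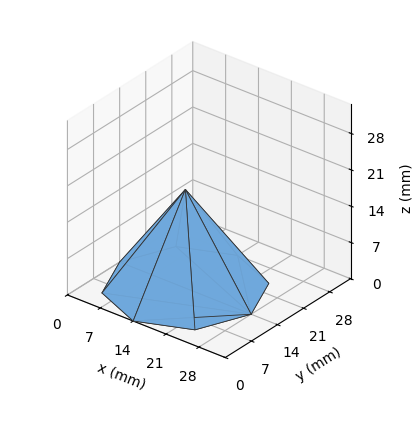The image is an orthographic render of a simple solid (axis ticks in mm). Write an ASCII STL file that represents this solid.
Reading the render: the shape is a regular 8-sided pyramid, base circumscribed radius ≈ 14 mm, apex at z ≈ 19 mm (dimensions read to the nearest mm from the axis ticks). For the STL, each face is triangulated and given an outward normal.

solid part
  facet normal 0.0000 0.0000 -1.0000
    outer loop
      vertex 14.000 28.000 0.000
      vertex 23.899 23.899 0.000
      vertex 28.000 14.000 0.000
    endloop
  endfacet
  facet normal 0.0000 0.0000 -1.0000
    outer loop
      vertex 4.101 23.899 0.000
      vertex 14.000 28.000 0.000
      vertex 28.000 14.000 0.000
    endloop
  endfacet
  facet normal 0.0000 0.0000 -1.0000
    outer loop
      vertex 0.000 14.000 0.000
      vertex 4.101 23.899 0.000
      vertex 28.000 14.000 0.000
    endloop
  endfacet
  facet normal 0.0000 0.0000 -1.0000
    outer loop
      vertex 4.101 4.101 0.000
      vertex 0.000 14.000 0.000
      vertex 28.000 14.000 0.000
    endloop
  endfacet
  facet normal 0.0000 0.0000 -1.0000
    outer loop
      vertex 14.000 0.000 0.000
      vertex 4.101 4.101 0.000
      vertex 28.000 14.000 0.000
    endloop
  endfacet
  facet normal 0.0000 0.0000 -1.0000
    outer loop
      vertex 23.899 4.101 0.000
      vertex 14.000 0.000 0.000
      vertex 28.000 14.000 0.000
    endloop
  endfacet
  facet normal 0.7637 0.3164 0.5627
    outer loop
      vertex 28.000 14.000 0.000
      vertex 23.899 23.899 0.000
      vertex 14.000 14.000 19.000
    endloop
  endfacet
  facet normal 0.3164 0.7637 0.5627
    outer loop
      vertex 23.899 23.899 0.000
      vertex 14.000 28.000 0.000
      vertex 14.000 14.000 19.000
    endloop
  endfacet
  facet normal -0.3164 0.7637 0.5627
    outer loop
      vertex 14.000 28.000 0.000
      vertex 4.101 23.899 0.000
      vertex 14.000 14.000 19.000
    endloop
  endfacet
  facet normal -0.7637 0.3164 0.5627
    outer loop
      vertex 4.101 23.899 0.000
      vertex 0.000 14.000 0.000
      vertex 14.000 14.000 19.000
    endloop
  endfacet
  facet normal -0.7637 -0.3164 0.5627
    outer loop
      vertex 0.000 14.000 0.000
      vertex 4.101 4.101 0.000
      vertex 14.000 14.000 19.000
    endloop
  endfacet
  facet normal -0.3164 -0.7637 0.5627
    outer loop
      vertex 4.101 4.101 0.000
      vertex 14.000 0.000 0.000
      vertex 14.000 14.000 19.000
    endloop
  endfacet
  facet normal 0.3164 -0.7637 0.5627
    outer loop
      vertex 14.000 0.000 0.000
      vertex 23.899 4.101 0.000
      vertex 14.000 14.000 19.000
    endloop
  endfacet
  facet normal 0.7637 -0.3164 0.5627
    outer loop
      vertex 23.899 4.101 0.000
      vertex 28.000 14.000 0.000
      vertex 14.000 14.000 19.000
    endloop
  endfacet
endsolid part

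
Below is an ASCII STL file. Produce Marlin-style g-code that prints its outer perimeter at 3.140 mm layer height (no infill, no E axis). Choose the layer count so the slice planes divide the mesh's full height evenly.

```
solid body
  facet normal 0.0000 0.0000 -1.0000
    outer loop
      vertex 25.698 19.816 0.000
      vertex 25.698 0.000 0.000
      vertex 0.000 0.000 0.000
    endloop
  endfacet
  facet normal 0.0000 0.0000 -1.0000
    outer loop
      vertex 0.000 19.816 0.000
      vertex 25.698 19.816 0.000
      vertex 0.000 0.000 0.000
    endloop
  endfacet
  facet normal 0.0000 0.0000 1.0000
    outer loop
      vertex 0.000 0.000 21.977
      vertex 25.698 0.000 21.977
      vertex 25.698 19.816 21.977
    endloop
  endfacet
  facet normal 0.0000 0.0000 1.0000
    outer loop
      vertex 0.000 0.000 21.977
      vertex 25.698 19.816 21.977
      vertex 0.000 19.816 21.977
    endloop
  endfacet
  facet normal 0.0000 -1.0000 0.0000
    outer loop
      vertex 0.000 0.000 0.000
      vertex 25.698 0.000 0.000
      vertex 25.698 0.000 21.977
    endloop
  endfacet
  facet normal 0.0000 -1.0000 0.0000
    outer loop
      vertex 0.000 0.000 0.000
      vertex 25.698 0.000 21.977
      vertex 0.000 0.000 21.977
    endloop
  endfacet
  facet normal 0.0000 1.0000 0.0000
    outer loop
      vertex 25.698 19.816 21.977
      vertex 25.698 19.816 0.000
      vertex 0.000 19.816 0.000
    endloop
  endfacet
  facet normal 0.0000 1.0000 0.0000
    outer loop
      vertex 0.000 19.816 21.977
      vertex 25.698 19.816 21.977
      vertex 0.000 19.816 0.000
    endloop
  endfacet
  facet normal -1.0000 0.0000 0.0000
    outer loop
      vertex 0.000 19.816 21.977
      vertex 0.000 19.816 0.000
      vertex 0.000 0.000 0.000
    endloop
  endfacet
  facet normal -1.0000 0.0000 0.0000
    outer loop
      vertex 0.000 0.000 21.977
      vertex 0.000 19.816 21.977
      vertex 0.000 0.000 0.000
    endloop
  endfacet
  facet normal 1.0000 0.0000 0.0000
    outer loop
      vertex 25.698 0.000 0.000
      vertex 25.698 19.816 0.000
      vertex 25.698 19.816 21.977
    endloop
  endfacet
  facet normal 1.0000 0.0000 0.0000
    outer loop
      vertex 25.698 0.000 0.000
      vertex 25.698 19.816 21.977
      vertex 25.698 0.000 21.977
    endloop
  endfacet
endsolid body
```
; perimeter-only toolpath
G21 ; units = mm
G90 ; absolute positioning
G28 ; home
; layer 1
G0 Z3.140
G0 X0.000 Y0.000
G1 X25.698 Y0.000
G1 X25.698 Y19.816
G1 X0.000 Y19.816
G1 X0.000 Y0.000
; layer 2
G0 Z6.279
G0 X0.000 Y0.000
G1 X25.698 Y0.000
G1 X25.698 Y19.816
G1 X0.000 Y19.816
G1 X0.000 Y0.000
; layer 3
G0 Z9.419
G0 X0.000 Y0.000
G1 X25.698 Y0.000
G1 X25.698 Y19.816
G1 X0.000 Y19.816
G1 X0.000 Y0.000
; layer 4
G0 Z12.558
G0 X0.000 Y0.000
G1 X25.698 Y0.000
G1 X25.698 Y19.816
G1 X0.000 Y19.816
G1 X0.000 Y0.000
; layer 5
G0 Z15.698
G0 X0.000 Y0.000
G1 X25.698 Y0.000
G1 X25.698 Y19.816
G1 X0.000 Y19.816
G1 X0.000 Y0.000
; layer 6
G0 Z18.837
G0 X0.000 Y0.000
G1 X25.698 Y0.000
G1 X25.698 Y19.816
G1 X0.000 Y19.816
G1 X0.000 Y0.000
; layer 7
G0 Z21.977
G0 X0.000 Y0.000
G1 X25.698 Y0.000
G1 X25.698 Y19.816
G1 X0.000 Y19.816
G1 X0.000 Y0.000
M2 ; end

The solid is a rectangular box, roughly 25.7 × 19.8 mm footprint and 22 mm tall. Slicing at Δz = 3.140 mm — 7 equal slices spanning the solid's height, so layer i sits at z = i·h/7 — gives 7 non-empty perimeters. Each is a 4-segment closed polygon; G0 lifts to the layer z and rapids to the start vertex, then G1 traces the edges.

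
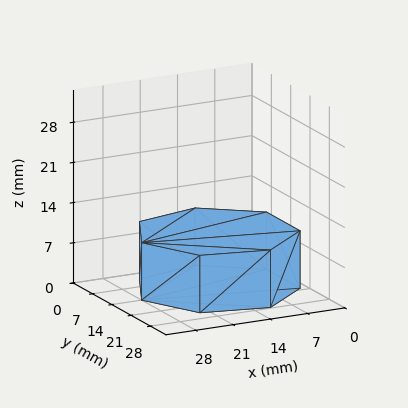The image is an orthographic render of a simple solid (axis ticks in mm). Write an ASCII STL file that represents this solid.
Reading the render: the shape is a regular 7-sided prism (a cylinder approximated with 7 flat sides), circumscribed radius ≈ 14 mm, height ≈ 10 mm (dimensions read to the nearest mm from the axis ticks). For the STL, each face is triangulated and given an outward normal.

solid part
  facet normal 0.0000 0.0000 -1.0000
    outer loop
      vertex 10.88 27.65 0.00
      vertex 22.73 24.95 0.00
      vertex 28.00 14.00 0.00
    endloop
  endfacet
  facet normal 0.0000 0.0000 -1.0000
    outer loop
      vertex 1.39 20.07 0.00
      vertex 10.88 27.65 0.00
      vertex 28.00 14.00 0.00
    endloop
  endfacet
  facet normal 0.0000 0.0000 -1.0000
    outer loop
      vertex 1.39 7.93 0.00
      vertex 1.39 20.07 0.00
      vertex 28.00 14.00 0.00
    endloop
  endfacet
  facet normal 0.0000 0.0000 -1.0000
    outer loop
      vertex 10.88 0.35 0.00
      vertex 1.39 7.93 0.00
      vertex 28.00 14.00 0.00
    endloop
  endfacet
  facet normal 0.0000 0.0000 -1.0000
    outer loop
      vertex 22.73 3.05 0.00
      vertex 10.88 0.35 0.00
      vertex 28.00 14.00 0.00
    endloop
  endfacet
  facet normal 0.0000 0.0000 1.0000
    outer loop
      vertex 28.00 14.00 10.00
      vertex 22.73 24.95 10.00
      vertex 10.88 27.65 10.00
    endloop
  endfacet
  facet normal 0.0000 0.0000 1.0000
    outer loop
      vertex 28.00 14.00 10.00
      vertex 10.88 27.65 10.00
      vertex 1.39 20.07 10.00
    endloop
  endfacet
  facet normal 0.0000 0.0000 1.0000
    outer loop
      vertex 28.00 14.00 10.00
      vertex 1.39 20.07 10.00
      vertex 1.39 7.93 10.00
    endloop
  endfacet
  facet normal 0.0000 0.0000 1.0000
    outer loop
      vertex 28.00 14.00 10.00
      vertex 1.39 7.93 10.00
      vertex 10.88 0.35 10.00
    endloop
  endfacet
  facet normal 0.0000 0.0000 1.0000
    outer loop
      vertex 28.00 14.00 10.00
      vertex 10.88 0.35 10.00
      vertex 22.73 3.05 10.00
    endloop
  endfacet
  facet normal 0.9011 0.4337 0.0000
    outer loop
      vertex 28.00 14.00 0.00
      vertex 22.73 24.95 0.00
      vertex 22.73 24.95 10.00
    endloop
  endfacet
  facet normal 0.9011 0.4337 0.0000
    outer loop
      vertex 28.00 14.00 0.00
      vertex 22.73 24.95 10.00
      vertex 28.00 14.00 10.00
    endloop
  endfacet
  facet normal 0.2222 0.9750 0.0000
    outer loop
      vertex 22.73 24.95 0.00
      vertex 10.88 27.65 0.00
      vertex 10.88 27.65 10.00
    endloop
  endfacet
  facet normal 0.2222 0.9750 0.0000
    outer loop
      vertex 22.73 24.95 0.00
      vertex 10.88 27.65 10.00
      vertex 22.73 24.95 10.00
    endloop
  endfacet
  facet normal -0.6241 0.7814 0.0000
    outer loop
      vertex 10.88 27.65 0.00
      vertex 1.39 20.07 0.00
      vertex 1.39 20.07 10.00
    endloop
  endfacet
  facet normal -0.6241 0.7814 0.0000
    outer loop
      vertex 10.88 27.65 0.00
      vertex 1.39 20.07 10.00
      vertex 10.88 27.65 10.00
    endloop
  endfacet
  facet normal -1.0000 0.0000 0.0000
    outer loop
      vertex 1.39 20.07 0.00
      vertex 1.39 7.93 0.00
      vertex 1.39 7.93 10.00
    endloop
  endfacet
  facet normal -1.0000 0.0000 0.0000
    outer loop
      vertex 1.39 20.07 0.00
      vertex 1.39 7.93 10.00
      vertex 1.39 20.07 10.00
    endloop
  endfacet
  facet normal -0.6241 -0.7814 0.0000
    outer loop
      vertex 1.39 7.93 0.00
      vertex 10.88 0.35 0.00
      vertex 10.88 0.35 10.00
    endloop
  endfacet
  facet normal -0.6241 -0.7814 0.0000
    outer loop
      vertex 1.39 7.93 0.00
      vertex 10.88 0.35 10.00
      vertex 1.39 7.93 10.00
    endloop
  endfacet
  facet normal 0.2222 -0.9750 0.0000
    outer loop
      vertex 10.88 0.35 0.00
      vertex 22.73 3.05 0.00
      vertex 22.73 3.05 10.00
    endloop
  endfacet
  facet normal 0.2222 -0.9750 0.0000
    outer loop
      vertex 10.88 0.35 0.00
      vertex 22.73 3.05 10.00
      vertex 10.88 0.35 10.00
    endloop
  endfacet
  facet normal 0.9011 -0.4337 0.0000
    outer loop
      vertex 22.73 3.05 0.00
      vertex 28.00 14.00 0.00
      vertex 28.00 14.00 10.00
    endloop
  endfacet
  facet normal 0.9011 -0.4337 0.0000
    outer loop
      vertex 22.73 3.05 0.00
      vertex 28.00 14.00 10.00
      vertex 22.73 3.05 10.00
    endloop
  endfacet
endsolid part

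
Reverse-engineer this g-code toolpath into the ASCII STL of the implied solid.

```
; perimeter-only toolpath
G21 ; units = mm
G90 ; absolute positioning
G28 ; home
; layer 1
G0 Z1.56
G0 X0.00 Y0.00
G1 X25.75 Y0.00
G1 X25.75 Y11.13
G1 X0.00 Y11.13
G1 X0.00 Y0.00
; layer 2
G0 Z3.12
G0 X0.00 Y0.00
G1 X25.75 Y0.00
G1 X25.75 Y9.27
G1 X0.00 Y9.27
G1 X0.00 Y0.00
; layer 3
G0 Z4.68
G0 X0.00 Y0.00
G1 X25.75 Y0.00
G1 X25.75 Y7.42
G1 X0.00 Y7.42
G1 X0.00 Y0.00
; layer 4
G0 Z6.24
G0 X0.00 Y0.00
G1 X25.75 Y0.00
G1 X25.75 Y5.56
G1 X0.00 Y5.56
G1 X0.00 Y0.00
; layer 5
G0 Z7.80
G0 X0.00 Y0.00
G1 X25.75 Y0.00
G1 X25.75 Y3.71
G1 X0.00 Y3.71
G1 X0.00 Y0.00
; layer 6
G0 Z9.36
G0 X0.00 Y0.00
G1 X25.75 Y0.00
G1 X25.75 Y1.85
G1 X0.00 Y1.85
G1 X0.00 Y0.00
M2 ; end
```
solid part
  facet normal 0.0000 0.0000 -1.0000
    outer loop
      vertex 25.75 12.98 0.00
      vertex 25.75 0.00 0.00
      vertex 0.00 0.00 0.00
    endloop
  endfacet
  facet normal 0.0000 0.0000 -1.0000
    outer loop
      vertex 0.00 12.98 0.00
      vertex 25.75 12.98 0.00
      vertex 0.00 0.00 0.00
    endloop
  endfacet
  facet normal 0.0000 -1.0000 0.0000
    outer loop
      vertex 0.00 0.00 0.00
      vertex 25.75 0.00 0.00
      vertex 25.75 0.00 10.92
    endloop
  endfacet
  facet normal 0.0000 -1.0000 0.0000
    outer loop
      vertex 0.00 0.00 0.00
      vertex 25.75 0.00 10.92
      vertex 0.00 0.00 10.92
    endloop
  endfacet
  facet normal 0.0000 0.6438 0.7652
    outer loop
      vertex 0.00 0.00 10.92
      vertex 25.75 0.00 10.92
      vertex 25.75 12.98 0.00
    endloop
  endfacet
  facet normal 0.0000 0.6438 0.7652
    outer loop
      vertex 0.00 0.00 10.92
      vertex 25.75 12.98 0.00
      vertex 0.00 12.98 0.00
    endloop
  endfacet
  facet normal -1.0000 0.0000 0.0000
    outer loop
      vertex 0.00 0.00 10.92
      vertex 0.00 12.98 0.00
      vertex 0.00 0.00 0.00
    endloop
  endfacet
  facet normal 1.0000 0.0000 0.0000
    outer loop
      vertex 25.75 0.00 0.00
      vertex 25.75 12.98 0.00
      vertex 25.75 0.00 10.92
    endloop
  endfacet
endsolid part

The G0 Z moves step by Δz≈1.56 mm. The G1 loops shrink linearly with z, so the solid tapers from its base footprint up to z≈10.9. Closing with a flat bottom cap and the tapered top and triangulating gives 8 facets — a wedge (ramp): 25.8 × 13 mm base, rising to 10.9 mm along the y=0 edge and sloping linearly to z=0 at y=13.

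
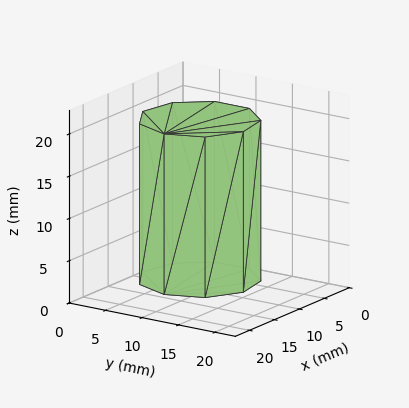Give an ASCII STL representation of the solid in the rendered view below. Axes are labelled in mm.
Reading the render: the shape is a regular 9-sided prism (a cylinder approximated with 9 flat sides), circumscribed radius ≈ 7 mm, height ≈ 19 mm (dimensions read to the nearest mm from the axis ticks). For the STL, each face is triangulated and given an outward normal.

solid part
  facet normal 0.0000 0.0000 -1.0000
    outer loop
      vertex 8.216 13.894 0.000
      vertex 12.362 11.500 0.000
      vertex 14.000 7.000 0.000
    endloop
  endfacet
  facet normal 0.0000 0.0000 -1.0000
    outer loop
      vertex 3.500 13.062 0.000
      vertex 8.216 13.894 0.000
      vertex 14.000 7.000 0.000
    endloop
  endfacet
  facet normal 0.0000 0.0000 -1.0000
    outer loop
      vertex 0.422 9.394 0.000
      vertex 3.500 13.062 0.000
      vertex 14.000 7.000 0.000
    endloop
  endfacet
  facet normal 0.0000 0.0000 -1.0000
    outer loop
      vertex 0.422 4.606 0.000
      vertex 0.422 9.394 0.000
      vertex 14.000 7.000 0.000
    endloop
  endfacet
  facet normal 0.0000 0.0000 -1.0000
    outer loop
      vertex 3.500 0.938 0.000
      vertex 0.422 4.606 0.000
      vertex 14.000 7.000 0.000
    endloop
  endfacet
  facet normal 0.0000 0.0000 -1.0000
    outer loop
      vertex 8.216 0.106 0.000
      vertex 3.500 0.938 0.000
      vertex 14.000 7.000 0.000
    endloop
  endfacet
  facet normal 0.0000 0.0000 -1.0000
    outer loop
      vertex 12.362 2.500 0.000
      vertex 8.216 0.106 0.000
      vertex 14.000 7.000 0.000
    endloop
  endfacet
  facet normal 0.0000 0.0000 1.0000
    outer loop
      vertex 14.000 7.000 19.000
      vertex 12.362 11.500 19.000
      vertex 8.216 13.894 19.000
    endloop
  endfacet
  facet normal 0.0000 0.0000 1.0000
    outer loop
      vertex 14.000 7.000 19.000
      vertex 8.216 13.894 19.000
      vertex 3.500 13.062 19.000
    endloop
  endfacet
  facet normal 0.0000 0.0000 1.0000
    outer loop
      vertex 14.000 7.000 19.000
      vertex 3.500 13.062 19.000
      vertex 0.422 9.394 19.000
    endloop
  endfacet
  facet normal 0.0000 0.0000 1.0000
    outer loop
      vertex 14.000 7.000 19.000
      vertex 0.422 9.394 19.000
      vertex 0.422 4.606 19.000
    endloop
  endfacet
  facet normal 0.0000 0.0000 1.0000
    outer loop
      vertex 14.000 7.000 19.000
      vertex 0.422 4.606 19.000
      vertex 3.500 0.938 19.000
    endloop
  endfacet
  facet normal 0.0000 0.0000 1.0000
    outer loop
      vertex 14.000 7.000 19.000
      vertex 3.500 0.938 19.000
      vertex 8.216 0.106 19.000
    endloop
  endfacet
  facet normal 0.0000 0.0000 1.0000
    outer loop
      vertex 14.000 7.000 19.000
      vertex 8.216 0.106 19.000
      vertex 12.362 2.500 19.000
    endloop
  endfacet
  facet normal 0.9397 0.3420 0.0000
    outer loop
      vertex 14.000 7.000 0.000
      vertex 12.362 11.500 0.000
      vertex 12.362 11.500 19.000
    endloop
  endfacet
  facet normal 0.9397 0.3420 0.0000
    outer loop
      vertex 14.000 7.000 0.000
      vertex 12.362 11.500 19.000
      vertex 14.000 7.000 19.000
    endloop
  endfacet
  facet normal 0.5000 0.8660 0.0000
    outer loop
      vertex 12.362 11.500 0.000
      vertex 8.216 13.894 0.000
      vertex 8.216 13.894 19.000
    endloop
  endfacet
  facet normal 0.5000 0.8660 0.0000
    outer loop
      vertex 12.362 11.500 0.000
      vertex 8.216 13.894 19.000
      vertex 12.362 11.500 19.000
    endloop
  endfacet
  facet normal -0.1737 0.9848 0.0000
    outer loop
      vertex 8.216 13.894 0.000
      vertex 3.500 13.062 0.000
      vertex 3.500 13.062 19.000
    endloop
  endfacet
  facet normal -0.1737 0.9848 0.0000
    outer loop
      vertex 8.216 13.894 0.000
      vertex 3.500 13.062 19.000
      vertex 8.216 13.894 19.000
    endloop
  endfacet
  facet normal -0.7660 0.6428 0.0000
    outer loop
      vertex 3.500 13.062 0.000
      vertex 0.422 9.394 0.000
      vertex 0.422 9.394 19.000
    endloop
  endfacet
  facet normal -0.7660 0.6428 0.0000
    outer loop
      vertex 3.500 13.062 0.000
      vertex 0.422 9.394 19.000
      vertex 3.500 13.062 19.000
    endloop
  endfacet
  facet normal -1.0000 0.0000 0.0000
    outer loop
      vertex 0.422 9.394 0.000
      vertex 0.422 4.606 0.000
      vertex 0.422 4.606 19.000
    endloop
  endfacet
  facet normal -1.0000 0.0000 0.0000
    outer loop
      vertex 0.422 9.394 0.000
      vertex 0.422 4.606 19.000
      vertex 0.422 9.394 19.000
    endloop
  endfacet
  facet normal -0.7660 -0.6428 0.0000
    outer loop
      vertex 0.422 4.606 0.000
      vertex 3.500 0.938 0.000
      vertex 3.500 0.938 19.000
    endloop
  endfacet
  facet normal -0.7660 -0.6428 0.0000
    outer loop
      vertex 0.422 4.606 0.000
      vertex 3.500 0.938 19.000
      vertex 0.422 4.606 19.000
    endloop
  endfacet
  facet normal -0.1737 -0.9848 0.0000
    outer loop
      vertex 3.500 0.938 0.000
      vertex 8.216 0.106 0.000
      vertex 8.216 0.106 19.000
    endloop
  endfacet
  facet normal -0.1737 -0.9848 0.0000
    outer loop
      vertex 3.500 0.938 0.000
      vertex 8.216 0.106 19.000
      vertex 3.500 0.938 19.000
    endloop
  endfacet
  facet normal 0.5000 -0.8660 0.0000
    outer loop
      vertex 8.216 0.106 0.000
      vertex 12.362 2.500 0.000
      vertex 12.362 2.500 19.000
    endloop
  endfacet
  facet normal 0.5000 -0.8660 0.0000
    outer loop
      vertex 8.216 0.106 0.000
      vertex 12.362 2.500 19.000
      vertex 8.216 0.106 19.000
    endloop
  endfacet
  facet normal 0.9397 -0.3420 0.0000
    outer loop
      vertex 12.362 2.500 0.000
      vertex 14.000 7.000 0.000
      vertex 14.000 7.000 19.000
    endloop
  endfacet
  facet normal 0.9397 -0.3420 0.0000
    outer loop
      vertex 12.362 2.500 0.000
      vertex 14.000 7.000 19.000
      vertex 12.362 2.500 19.000
    endloop
  endfacet
endsolid part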